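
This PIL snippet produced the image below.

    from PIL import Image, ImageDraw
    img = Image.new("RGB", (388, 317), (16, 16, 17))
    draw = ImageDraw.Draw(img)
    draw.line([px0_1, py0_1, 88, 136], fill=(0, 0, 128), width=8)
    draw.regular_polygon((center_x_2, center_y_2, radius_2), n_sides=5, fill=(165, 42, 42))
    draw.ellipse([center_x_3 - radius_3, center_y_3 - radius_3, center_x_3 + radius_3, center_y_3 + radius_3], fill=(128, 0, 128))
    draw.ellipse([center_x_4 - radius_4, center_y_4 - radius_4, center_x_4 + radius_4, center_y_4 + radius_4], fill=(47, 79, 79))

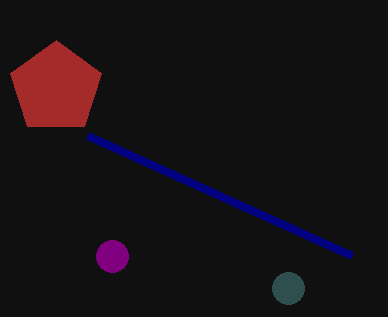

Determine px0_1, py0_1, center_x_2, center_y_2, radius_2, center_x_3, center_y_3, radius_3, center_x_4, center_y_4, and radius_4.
px0_1 = 352, py0_1 = 256, center_x_2 = 56, center_y_2 = 88, radius_2 = 48, center_x_3 = 112, center_y_3 = 256, radius_3 = 16, center_x_4 = 288, center_y_4 = 288, radius_4 = 16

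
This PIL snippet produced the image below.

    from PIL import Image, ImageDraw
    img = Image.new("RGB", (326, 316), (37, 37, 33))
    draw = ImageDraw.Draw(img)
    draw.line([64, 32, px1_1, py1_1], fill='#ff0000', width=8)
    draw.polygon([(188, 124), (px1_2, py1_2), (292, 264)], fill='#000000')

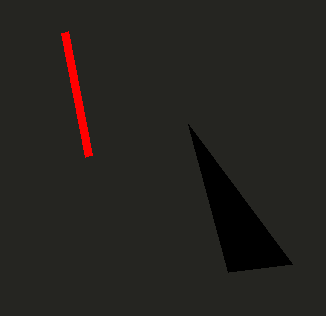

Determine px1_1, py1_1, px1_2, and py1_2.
px1_1 = 88, py1_1 = 156, px1_2 = 228, py1_2 = 272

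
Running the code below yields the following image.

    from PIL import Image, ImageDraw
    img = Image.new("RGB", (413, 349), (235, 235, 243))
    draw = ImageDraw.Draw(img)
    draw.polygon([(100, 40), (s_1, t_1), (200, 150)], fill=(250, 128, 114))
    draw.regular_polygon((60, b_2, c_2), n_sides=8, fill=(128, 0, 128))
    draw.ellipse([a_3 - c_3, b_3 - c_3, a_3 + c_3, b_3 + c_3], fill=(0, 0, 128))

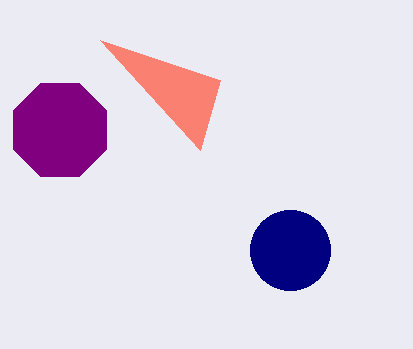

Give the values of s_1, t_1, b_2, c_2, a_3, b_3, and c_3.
s_1 = 220; t_1 = 80; b_2 = 130; c_2 = 50; a_3 = 290; b_3 = 250; c_3 = 40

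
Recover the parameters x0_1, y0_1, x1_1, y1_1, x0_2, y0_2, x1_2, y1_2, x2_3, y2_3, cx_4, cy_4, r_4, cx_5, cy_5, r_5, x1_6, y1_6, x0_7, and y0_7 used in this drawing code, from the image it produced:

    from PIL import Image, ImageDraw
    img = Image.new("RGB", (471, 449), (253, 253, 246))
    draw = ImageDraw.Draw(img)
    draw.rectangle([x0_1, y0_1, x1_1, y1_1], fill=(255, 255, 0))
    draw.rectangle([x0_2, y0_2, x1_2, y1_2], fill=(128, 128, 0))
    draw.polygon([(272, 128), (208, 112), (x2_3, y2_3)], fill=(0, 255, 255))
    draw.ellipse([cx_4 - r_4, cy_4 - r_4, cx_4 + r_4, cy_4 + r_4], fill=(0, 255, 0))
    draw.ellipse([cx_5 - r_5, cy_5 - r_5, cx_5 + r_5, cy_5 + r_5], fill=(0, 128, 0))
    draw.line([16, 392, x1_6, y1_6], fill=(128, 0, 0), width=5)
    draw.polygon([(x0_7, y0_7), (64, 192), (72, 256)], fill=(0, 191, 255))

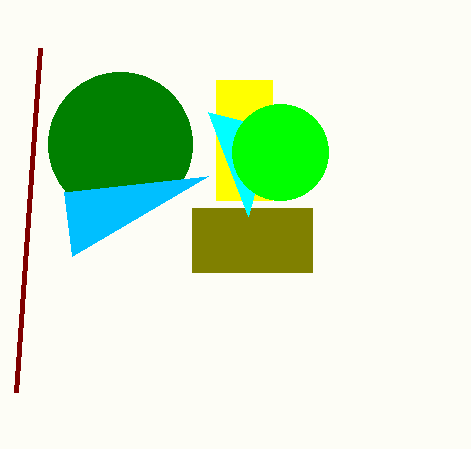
x0_1 = 216; y0_1 = 80; x1_1 = 272; y1_1 = 200; x0_2 = 192; y0_2 = 208; x1_2 = 312; y1_2 = 272; x2_3 = 248; y2_3 = 216; cx_4 = 280; cy_4 = 152; r_4 = 48; cx_5 = 120; cy_5 = 144; r_5 = 72; x1_6 = 40; y1_6 = 48; x0_7 = 208; y0_7 = 176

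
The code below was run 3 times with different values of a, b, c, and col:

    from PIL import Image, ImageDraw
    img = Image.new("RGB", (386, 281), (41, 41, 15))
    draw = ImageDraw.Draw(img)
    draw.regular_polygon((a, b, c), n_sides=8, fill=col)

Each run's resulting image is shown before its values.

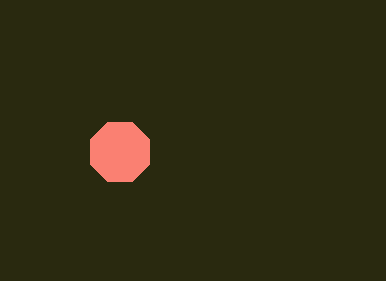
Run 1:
a = 120, b = 152, c = 32, col = 'salmon'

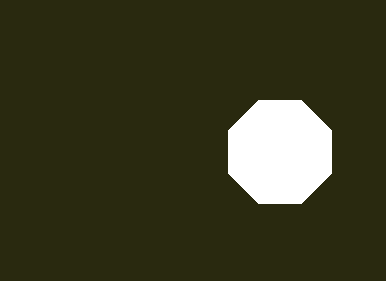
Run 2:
a = 280, b = 152, c = 56, col = 'white'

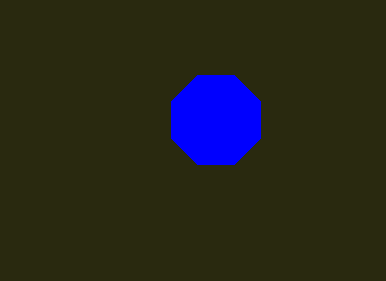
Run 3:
a = 216
b = 120
c = 48
col = 'blue'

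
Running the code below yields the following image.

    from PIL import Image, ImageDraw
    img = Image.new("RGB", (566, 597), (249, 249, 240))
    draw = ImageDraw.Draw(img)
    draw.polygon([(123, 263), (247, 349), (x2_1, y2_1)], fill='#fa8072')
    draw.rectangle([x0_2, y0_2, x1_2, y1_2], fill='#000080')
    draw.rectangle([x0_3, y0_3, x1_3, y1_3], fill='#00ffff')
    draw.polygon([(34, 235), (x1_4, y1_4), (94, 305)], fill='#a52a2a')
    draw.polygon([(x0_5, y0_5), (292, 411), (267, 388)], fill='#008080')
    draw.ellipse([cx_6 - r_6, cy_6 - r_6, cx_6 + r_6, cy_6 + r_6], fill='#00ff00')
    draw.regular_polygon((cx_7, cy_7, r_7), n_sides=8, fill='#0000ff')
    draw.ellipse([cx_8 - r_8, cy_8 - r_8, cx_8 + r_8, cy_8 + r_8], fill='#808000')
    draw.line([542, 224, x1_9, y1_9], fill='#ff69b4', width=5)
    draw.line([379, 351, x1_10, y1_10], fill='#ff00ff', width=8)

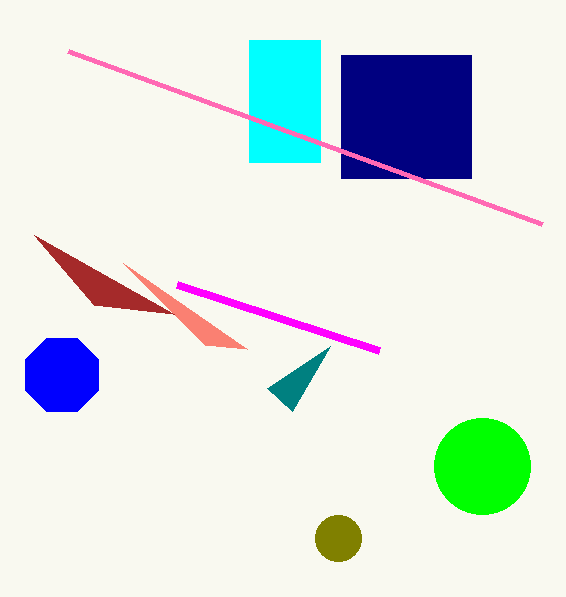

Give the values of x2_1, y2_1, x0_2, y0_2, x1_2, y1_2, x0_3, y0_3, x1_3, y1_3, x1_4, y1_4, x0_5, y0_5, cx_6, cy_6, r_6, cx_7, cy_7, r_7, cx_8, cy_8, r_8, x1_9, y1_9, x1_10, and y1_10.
x2_1 = 205
y2_1 = 345
x0_2 = 341
y0_2 = 55
x1_2 = 471
y1_2 = 178
x0_3 = 249
y0_3 = 40
x1_3 = 320
y1_3 = 162
x1_4 = 174
y1_4 = 314
x0_5 = 330
y0_5 = 346
cx_6 = 482
cy_6 = 466
r_6 = 48
cx_7 = 62
cy_7 = 375
r_7 = 40
cx_8 = 338
cy_8 = 538
r_8 = 23
x1_9 = 68
y1_9 = 51
x1_10 = 177
y1_10 = 285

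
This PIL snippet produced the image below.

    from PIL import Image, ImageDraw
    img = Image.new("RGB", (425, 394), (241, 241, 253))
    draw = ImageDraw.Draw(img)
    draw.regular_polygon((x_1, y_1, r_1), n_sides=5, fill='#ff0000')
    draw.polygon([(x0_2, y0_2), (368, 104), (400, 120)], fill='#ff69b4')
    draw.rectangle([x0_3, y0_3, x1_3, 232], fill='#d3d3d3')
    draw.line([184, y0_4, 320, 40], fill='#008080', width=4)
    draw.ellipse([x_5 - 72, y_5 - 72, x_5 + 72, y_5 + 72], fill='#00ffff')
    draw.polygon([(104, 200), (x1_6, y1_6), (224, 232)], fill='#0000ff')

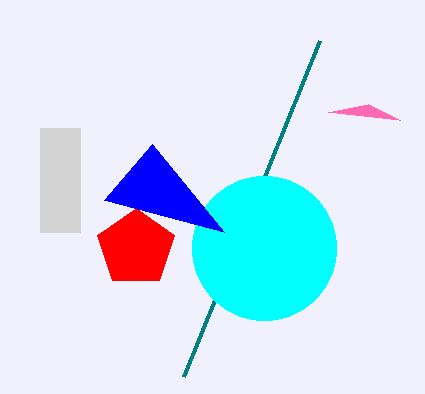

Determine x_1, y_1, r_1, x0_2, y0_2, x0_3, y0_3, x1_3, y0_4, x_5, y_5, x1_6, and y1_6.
x_1 = 136; y_1 = 248; r_1 = 40; x0_2 = 328; y0_2 = 112; x0_3 = 40; y0_3 = 128; x1_3 = 80; y0_4 = 376; x_5 = 264; y_5 = 248; x1_6 = 152; y1_6 = 144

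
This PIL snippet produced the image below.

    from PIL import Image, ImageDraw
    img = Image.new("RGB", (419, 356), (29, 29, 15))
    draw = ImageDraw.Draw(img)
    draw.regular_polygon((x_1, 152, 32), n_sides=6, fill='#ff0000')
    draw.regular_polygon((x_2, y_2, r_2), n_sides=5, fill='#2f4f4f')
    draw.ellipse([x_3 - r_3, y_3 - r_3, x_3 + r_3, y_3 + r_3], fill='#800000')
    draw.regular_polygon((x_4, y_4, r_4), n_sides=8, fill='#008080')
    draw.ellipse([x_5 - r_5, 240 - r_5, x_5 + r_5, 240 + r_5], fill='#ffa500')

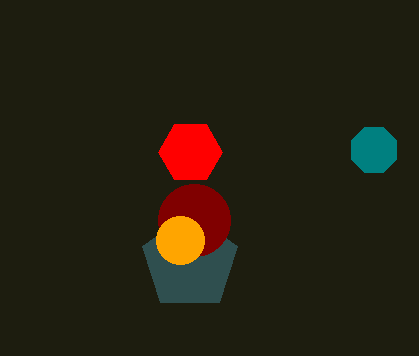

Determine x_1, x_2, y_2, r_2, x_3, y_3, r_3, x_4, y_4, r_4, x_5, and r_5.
x_1 = 190
x_2 = 190
y_2 = 262
r_2 = 50
x_3 = 194
y_3 = 220
r_3 = 36
x_4 = 374
y_4 = 150
r_4 = 24
x_5 = 180
r_5 = 24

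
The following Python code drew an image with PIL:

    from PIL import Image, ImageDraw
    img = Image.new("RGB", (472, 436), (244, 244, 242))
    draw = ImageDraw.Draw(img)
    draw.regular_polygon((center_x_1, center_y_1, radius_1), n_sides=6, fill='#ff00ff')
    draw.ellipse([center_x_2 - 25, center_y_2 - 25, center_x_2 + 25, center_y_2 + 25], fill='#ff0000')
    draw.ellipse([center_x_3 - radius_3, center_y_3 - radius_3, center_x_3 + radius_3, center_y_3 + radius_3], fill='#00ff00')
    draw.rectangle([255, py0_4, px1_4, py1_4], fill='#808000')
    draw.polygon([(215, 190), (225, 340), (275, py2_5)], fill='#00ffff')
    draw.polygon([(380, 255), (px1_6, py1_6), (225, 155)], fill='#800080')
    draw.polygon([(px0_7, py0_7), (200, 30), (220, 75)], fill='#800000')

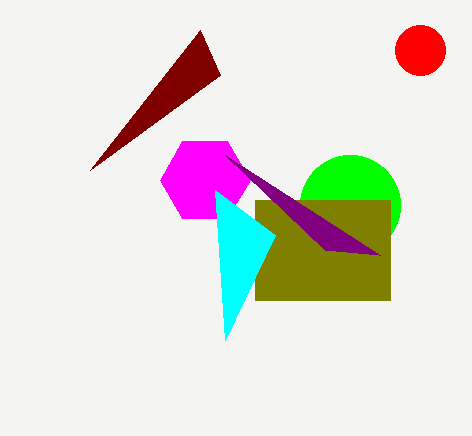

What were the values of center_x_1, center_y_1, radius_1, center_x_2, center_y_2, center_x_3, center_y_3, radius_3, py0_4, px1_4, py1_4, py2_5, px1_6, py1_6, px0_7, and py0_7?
center_x_1 = 205; center_y_1 = 180; radius_1 = 45; center_x_2 = 420; center_y_2 = 50; center_x_3 = 350; center_y_3 = 205; radius_3 = 50; py0_4 = 200; px1_4 = 390; py1_4 = 300; py2_5 = 235; px1_6 = 325; py1_6 = 250; px0_7 = 90; py0_7 = 170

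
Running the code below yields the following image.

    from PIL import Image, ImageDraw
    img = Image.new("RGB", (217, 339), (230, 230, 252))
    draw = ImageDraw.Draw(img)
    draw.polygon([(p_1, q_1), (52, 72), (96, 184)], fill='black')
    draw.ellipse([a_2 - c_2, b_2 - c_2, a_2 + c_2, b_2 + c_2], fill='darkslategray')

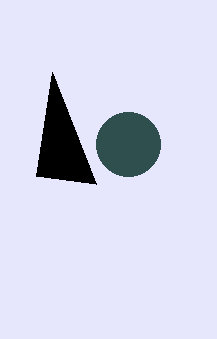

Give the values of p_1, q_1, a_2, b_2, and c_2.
p_1 = 36
q_1 = 176
a_2 = 128
b_2 = 144
c_2 = 32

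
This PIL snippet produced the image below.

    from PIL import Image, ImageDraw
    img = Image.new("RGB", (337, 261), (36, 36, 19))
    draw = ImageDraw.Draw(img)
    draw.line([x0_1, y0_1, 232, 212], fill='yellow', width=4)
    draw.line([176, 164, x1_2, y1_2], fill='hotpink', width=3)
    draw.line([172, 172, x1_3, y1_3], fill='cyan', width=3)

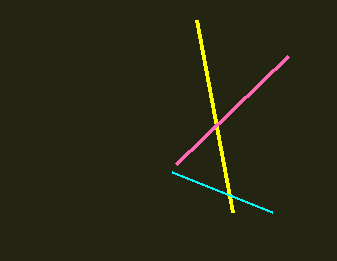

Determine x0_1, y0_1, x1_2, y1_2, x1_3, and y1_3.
x0_1 = 196
y0_1 = 20
x1_2 = 288
y1_2 = 56
x1_3 = 272
y1_3 = 212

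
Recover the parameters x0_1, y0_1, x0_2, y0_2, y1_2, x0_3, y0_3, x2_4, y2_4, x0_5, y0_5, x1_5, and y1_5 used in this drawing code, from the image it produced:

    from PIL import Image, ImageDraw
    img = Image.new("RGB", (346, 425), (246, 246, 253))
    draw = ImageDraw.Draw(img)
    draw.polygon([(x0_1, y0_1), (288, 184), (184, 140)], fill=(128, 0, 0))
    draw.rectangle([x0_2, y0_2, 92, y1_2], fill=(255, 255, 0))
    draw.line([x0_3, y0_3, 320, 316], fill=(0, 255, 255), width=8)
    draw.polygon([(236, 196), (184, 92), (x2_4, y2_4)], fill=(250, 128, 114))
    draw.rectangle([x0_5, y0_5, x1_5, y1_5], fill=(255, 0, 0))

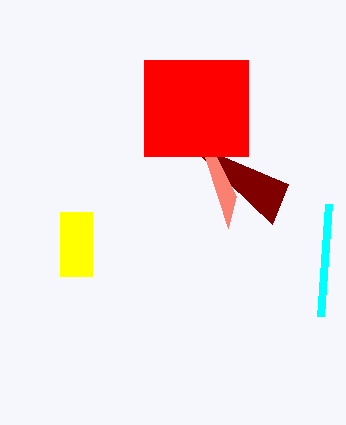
x0_1 = 272, y0_1 = 224, x0_2 = 60, y0_2 = 212, y1_2 = 276, x0_3 = 328, y0_3 = 204, x2_4 = 228, y2_4 = 228, x0_5 = 144, y0_5 = 60, x1_5 = 248, y1_5 = 156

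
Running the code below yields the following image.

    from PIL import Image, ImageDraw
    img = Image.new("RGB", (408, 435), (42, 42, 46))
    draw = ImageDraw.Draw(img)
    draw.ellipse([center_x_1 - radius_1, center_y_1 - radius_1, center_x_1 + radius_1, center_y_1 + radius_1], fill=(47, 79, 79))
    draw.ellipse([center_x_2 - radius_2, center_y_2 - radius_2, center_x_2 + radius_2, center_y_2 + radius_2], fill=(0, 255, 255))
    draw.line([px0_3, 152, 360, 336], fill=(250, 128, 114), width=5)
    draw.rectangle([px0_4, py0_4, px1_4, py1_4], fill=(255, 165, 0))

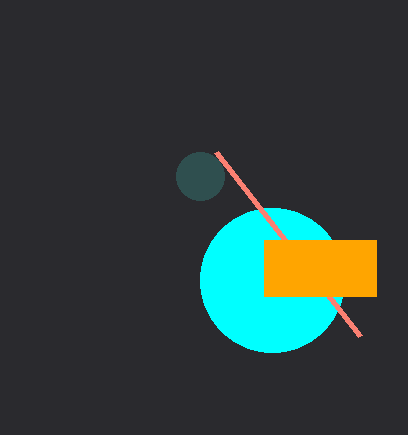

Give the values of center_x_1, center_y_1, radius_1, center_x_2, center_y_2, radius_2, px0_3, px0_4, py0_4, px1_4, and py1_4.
center_x_1 = 200
center_y_1 = 176
radius_1 = 24
center_x_2 = 272
center_y_2 = 280
radius_2 = 72
px0_3 = 216
px0_4 = 264
py0_4 = 240
px1_4 = 376
py1_4 = 296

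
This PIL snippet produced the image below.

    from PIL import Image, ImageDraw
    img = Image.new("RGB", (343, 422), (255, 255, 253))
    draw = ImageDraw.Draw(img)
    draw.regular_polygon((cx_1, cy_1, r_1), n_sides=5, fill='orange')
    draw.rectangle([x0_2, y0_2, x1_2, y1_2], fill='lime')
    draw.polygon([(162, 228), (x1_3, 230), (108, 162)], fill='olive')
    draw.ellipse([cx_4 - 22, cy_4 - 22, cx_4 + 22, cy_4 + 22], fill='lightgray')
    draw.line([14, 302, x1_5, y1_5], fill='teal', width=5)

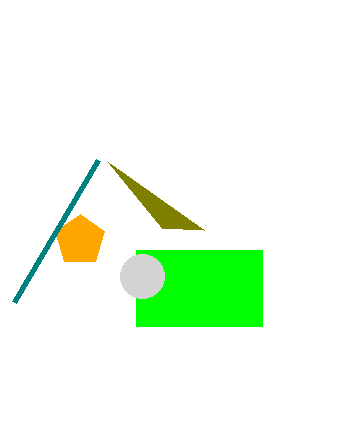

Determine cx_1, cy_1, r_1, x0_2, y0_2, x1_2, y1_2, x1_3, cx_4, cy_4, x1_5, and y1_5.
cx_1 = 80
cy_1 = 240
r_1 = 26
x0_2 = 136
y0_2 = 250
x1_2 = 262
y1_2 = 326
x1_3 = 204
cx_4 = 142
cy_4 = 276
x1_5 = 98
y1_5 = 160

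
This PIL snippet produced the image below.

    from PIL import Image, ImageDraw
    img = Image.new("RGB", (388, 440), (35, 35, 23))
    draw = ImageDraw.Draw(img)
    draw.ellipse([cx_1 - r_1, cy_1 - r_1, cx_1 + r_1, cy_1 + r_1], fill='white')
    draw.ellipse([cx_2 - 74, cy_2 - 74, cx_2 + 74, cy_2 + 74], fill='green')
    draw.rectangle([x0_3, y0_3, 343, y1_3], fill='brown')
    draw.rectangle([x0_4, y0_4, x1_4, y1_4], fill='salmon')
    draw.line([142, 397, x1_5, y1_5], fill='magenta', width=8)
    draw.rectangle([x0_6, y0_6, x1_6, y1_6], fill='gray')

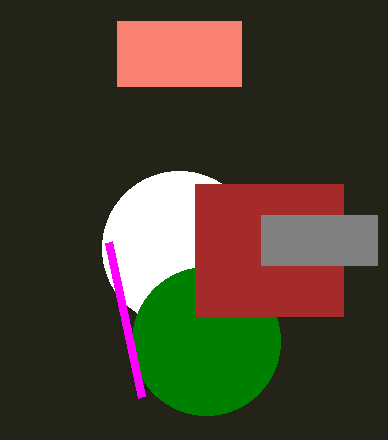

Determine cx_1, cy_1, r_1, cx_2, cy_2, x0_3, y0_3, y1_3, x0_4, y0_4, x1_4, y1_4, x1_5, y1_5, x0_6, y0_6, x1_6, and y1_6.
cx_1 = 179
cy_1 = 248
r_1 = 77
cx_2 = 206
cy_2 = 341
x0_3 = 195
y0_3 = 184
y1_3 = 316
x0_4 = 117
y0_4 = 21
x1_4 = 241
y1_4 = 86
x1_5 = 109
y1_5 = 242
x0_6 = 261
y0_6 = 215
x1_6 = 377
y1_6 = 265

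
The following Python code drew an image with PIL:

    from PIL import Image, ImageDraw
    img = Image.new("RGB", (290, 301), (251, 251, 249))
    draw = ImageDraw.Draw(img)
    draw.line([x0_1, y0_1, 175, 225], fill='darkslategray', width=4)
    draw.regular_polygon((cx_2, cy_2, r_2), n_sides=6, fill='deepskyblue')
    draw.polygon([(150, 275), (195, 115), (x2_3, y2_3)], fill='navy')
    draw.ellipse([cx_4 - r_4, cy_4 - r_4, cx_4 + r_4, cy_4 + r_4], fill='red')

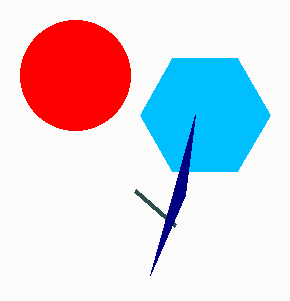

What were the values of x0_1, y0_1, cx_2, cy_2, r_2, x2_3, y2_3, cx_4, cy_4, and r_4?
x0_1 = 135, y0_1 = 190, cx_2 = 205, cy_2 = 115, r_2 = 65, x2_3 = 185, y2_3 = 195, cx_4 = 75, cy_4 = 75, r_4 = 55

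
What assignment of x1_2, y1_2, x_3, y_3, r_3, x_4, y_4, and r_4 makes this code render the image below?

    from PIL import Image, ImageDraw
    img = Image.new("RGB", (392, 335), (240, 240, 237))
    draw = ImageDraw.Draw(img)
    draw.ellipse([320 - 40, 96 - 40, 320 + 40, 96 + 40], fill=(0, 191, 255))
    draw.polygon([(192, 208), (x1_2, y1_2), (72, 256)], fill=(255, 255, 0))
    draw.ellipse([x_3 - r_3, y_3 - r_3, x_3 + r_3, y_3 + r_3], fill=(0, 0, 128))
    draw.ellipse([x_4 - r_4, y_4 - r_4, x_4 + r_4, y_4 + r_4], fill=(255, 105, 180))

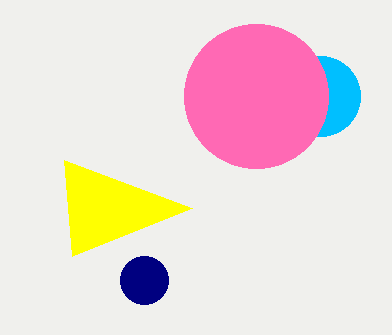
x1_2 = 64; y1_2 = 160; x_3 = 144; y_3 = 280; r_3 = 24; x_4 = 256; y_4 = 96; r_4 = 72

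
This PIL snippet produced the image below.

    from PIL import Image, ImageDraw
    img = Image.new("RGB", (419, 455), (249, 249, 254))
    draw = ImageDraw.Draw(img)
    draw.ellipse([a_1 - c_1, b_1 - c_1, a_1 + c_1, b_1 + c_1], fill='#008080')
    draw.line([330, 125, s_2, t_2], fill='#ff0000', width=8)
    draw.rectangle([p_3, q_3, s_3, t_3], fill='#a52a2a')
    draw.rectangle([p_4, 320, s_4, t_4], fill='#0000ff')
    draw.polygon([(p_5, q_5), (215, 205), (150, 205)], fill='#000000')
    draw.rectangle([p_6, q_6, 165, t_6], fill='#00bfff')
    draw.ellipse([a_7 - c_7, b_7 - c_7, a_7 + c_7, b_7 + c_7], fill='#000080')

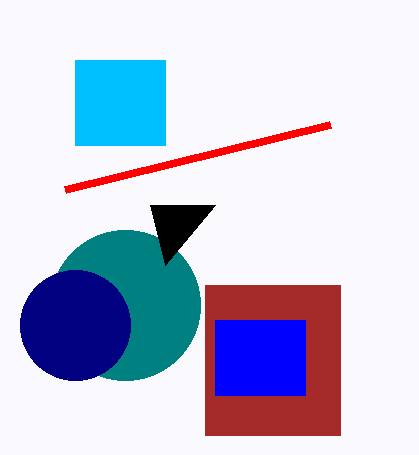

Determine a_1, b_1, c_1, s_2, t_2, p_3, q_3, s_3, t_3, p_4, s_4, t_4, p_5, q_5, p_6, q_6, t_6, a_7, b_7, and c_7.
a_1 = 125
b_1 = 305
c_1 = 75
s_2 = 65
t_2 = 190
p_3 = 205
q_3 = 285
s_3 = 340
t_3 = 435
p_4 = 215
s_4 = 305
t_4 = 395
p_5 = 165
q_5 = 265
p_6 = 75
q_6 = 60
t_6 = 145
a_7 = 75
b_7 = 325
c_7 = 55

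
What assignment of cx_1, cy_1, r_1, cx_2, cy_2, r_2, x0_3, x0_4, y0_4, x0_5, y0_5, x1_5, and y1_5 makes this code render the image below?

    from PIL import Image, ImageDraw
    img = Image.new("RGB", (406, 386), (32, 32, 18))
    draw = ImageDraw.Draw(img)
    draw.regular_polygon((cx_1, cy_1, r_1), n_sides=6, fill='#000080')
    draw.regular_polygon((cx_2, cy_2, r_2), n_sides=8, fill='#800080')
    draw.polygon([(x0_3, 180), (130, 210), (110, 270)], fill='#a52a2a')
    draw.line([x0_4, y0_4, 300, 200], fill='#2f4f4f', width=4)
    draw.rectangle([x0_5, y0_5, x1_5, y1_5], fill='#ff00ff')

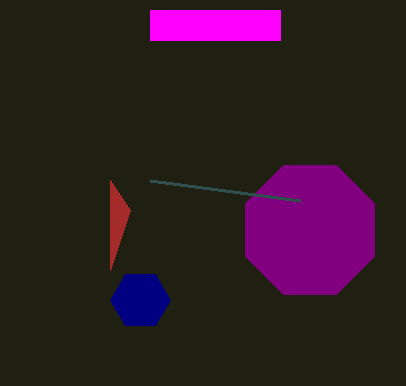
cx_1 = 140; cy_1 = 300; r_1 = 30; cx_2 = 310; cy_2 = 230; r_2 = 70; x0_3 = 110; x0_4 = 150; y0_4 = 180; x0_5 = 150; y0_5 = 10; x1_5 = 280; y1_5 = 40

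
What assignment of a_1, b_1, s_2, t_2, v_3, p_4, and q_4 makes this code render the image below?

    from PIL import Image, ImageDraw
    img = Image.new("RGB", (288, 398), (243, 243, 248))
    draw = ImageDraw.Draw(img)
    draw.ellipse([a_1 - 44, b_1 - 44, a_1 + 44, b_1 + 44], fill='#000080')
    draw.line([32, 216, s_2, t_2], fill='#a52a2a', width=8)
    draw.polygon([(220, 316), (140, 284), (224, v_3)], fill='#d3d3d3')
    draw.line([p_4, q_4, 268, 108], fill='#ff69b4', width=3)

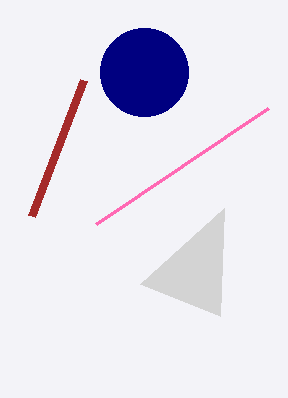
a_1 = 144
b_1 = 72
s_2 = 84
t_2 = 80
v_3 = 208
p_4 = 96
q_4 = 224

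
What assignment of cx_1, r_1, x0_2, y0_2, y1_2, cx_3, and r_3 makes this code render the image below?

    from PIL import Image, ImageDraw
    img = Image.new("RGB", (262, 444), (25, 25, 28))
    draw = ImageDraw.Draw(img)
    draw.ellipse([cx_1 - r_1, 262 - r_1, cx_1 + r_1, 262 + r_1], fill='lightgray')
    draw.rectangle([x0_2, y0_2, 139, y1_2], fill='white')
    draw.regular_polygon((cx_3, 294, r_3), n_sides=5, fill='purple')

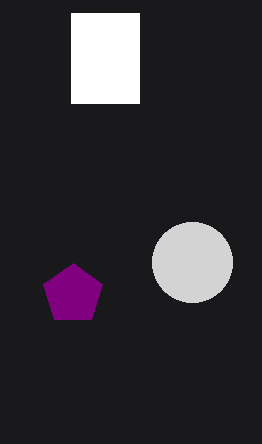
cx_1 = 192, r_1 = 40, x0_2 = 71, y0_2 = 13, y1_2 = 103, cx_3 = 73, r_3 = 31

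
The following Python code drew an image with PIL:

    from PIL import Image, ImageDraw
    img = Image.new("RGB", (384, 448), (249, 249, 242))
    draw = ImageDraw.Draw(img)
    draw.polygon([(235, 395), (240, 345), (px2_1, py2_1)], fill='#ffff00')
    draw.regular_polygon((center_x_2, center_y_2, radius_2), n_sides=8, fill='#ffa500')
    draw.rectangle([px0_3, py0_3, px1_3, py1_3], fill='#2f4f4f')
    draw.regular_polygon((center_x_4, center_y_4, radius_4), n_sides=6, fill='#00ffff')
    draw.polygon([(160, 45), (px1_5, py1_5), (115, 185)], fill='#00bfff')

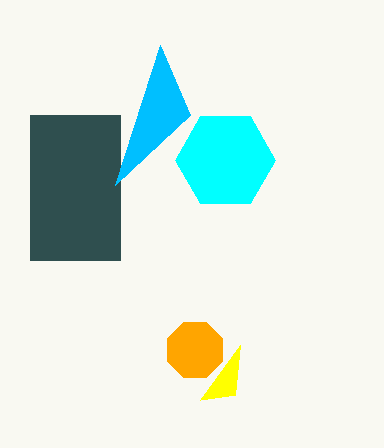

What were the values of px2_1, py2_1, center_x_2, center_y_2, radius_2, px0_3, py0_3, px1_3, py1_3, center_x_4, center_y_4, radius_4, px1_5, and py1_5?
px2_1 = 200; py2_1 = 400; center_x_2 = 195; center_y_2 = 350; radius_2 = 30; px0_3 = 30; py0_3 = 115; px1_3 = 120; py1_3 = 260; center_x_4 = 225; center_y_4 = 160; radius_4 = 50; px1_5 = 190; py1_5 = 115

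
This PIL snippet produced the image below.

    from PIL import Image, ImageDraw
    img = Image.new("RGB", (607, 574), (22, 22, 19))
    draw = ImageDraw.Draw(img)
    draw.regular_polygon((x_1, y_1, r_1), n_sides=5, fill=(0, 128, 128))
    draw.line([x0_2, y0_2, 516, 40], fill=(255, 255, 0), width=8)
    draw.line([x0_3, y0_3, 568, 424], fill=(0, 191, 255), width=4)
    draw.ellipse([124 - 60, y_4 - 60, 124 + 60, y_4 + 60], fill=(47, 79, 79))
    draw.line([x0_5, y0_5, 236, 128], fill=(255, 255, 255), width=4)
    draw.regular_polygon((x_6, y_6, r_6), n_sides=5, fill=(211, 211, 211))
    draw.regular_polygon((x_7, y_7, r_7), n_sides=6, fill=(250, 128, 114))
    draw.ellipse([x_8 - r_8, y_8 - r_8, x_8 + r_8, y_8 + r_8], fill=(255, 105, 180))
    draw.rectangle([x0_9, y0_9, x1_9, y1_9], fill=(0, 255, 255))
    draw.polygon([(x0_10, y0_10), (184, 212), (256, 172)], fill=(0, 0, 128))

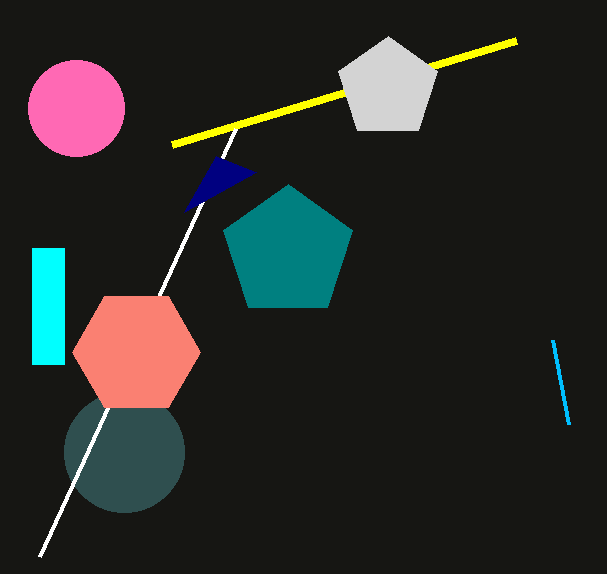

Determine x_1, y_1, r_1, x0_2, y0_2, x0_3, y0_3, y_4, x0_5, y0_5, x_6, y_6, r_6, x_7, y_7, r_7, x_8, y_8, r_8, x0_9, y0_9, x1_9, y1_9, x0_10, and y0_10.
x_1 = 288, y_1 = 252, r_1 = 68, x0_2 = 172, y0_2 = 144, x0_3 = 552, y0_3 = 340, y_4 = 452, x0_5 = 40, y0_5 = 556, x_6 = 388, y_6 = 88, r_6 = 52, x_7 = 136, y_7 = 352, r_7 = 64, x_8 = 76, y_8 = 108, r_8 = 48, x0_9 = 32, y0_9 = 248, x1_9 = 64, y1_9 = 364, x0_10 = 216, y0_10 = 156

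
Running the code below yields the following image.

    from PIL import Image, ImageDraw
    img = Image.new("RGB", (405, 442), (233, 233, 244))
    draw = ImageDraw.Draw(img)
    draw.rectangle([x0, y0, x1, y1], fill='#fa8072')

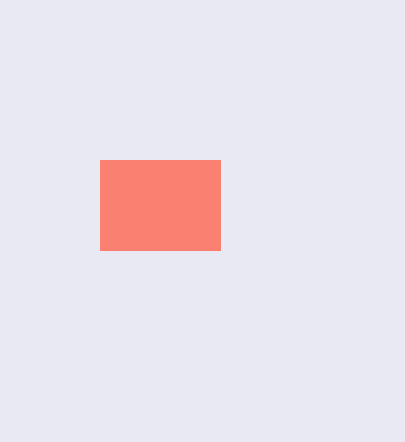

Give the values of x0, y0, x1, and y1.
x0 = 100
y0 = 160
x1 = 220
y1 = 250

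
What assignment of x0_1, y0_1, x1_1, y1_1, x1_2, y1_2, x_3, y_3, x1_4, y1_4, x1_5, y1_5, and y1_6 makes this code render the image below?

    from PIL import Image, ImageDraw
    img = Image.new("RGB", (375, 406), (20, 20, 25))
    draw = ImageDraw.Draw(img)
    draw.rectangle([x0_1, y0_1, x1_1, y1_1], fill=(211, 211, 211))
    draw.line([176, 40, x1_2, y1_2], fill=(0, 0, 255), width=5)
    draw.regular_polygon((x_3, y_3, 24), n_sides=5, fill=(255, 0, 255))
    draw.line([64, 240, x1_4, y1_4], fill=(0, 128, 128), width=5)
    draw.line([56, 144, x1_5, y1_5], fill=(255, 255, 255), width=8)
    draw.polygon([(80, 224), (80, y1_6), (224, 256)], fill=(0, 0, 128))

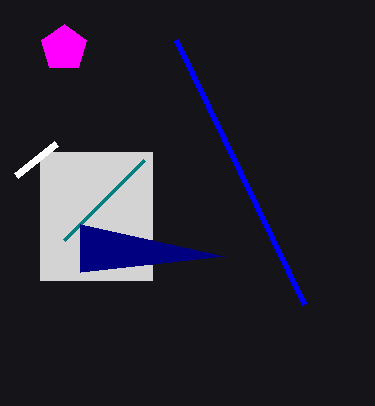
x0_1 = 40
y0_1 = 152
x1_1 = 152
y1_1 = 280
x1_2 = 304
y1_2 = 304
x_3 = 64
y_3 = 48
x1_4 = 144
y1_4 = 160
x1_5 = 16
y1_5 = 176
y1_6 = 272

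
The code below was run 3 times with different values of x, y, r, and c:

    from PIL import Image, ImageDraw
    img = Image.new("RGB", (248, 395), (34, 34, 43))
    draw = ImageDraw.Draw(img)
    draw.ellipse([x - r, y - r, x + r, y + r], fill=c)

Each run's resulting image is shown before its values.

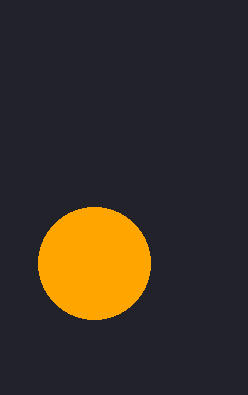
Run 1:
x = 94, y = 263, r = 56, c = 'orange'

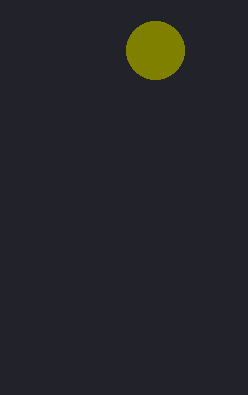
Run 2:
x = 155, y = 50, r = 29, c = 'olive'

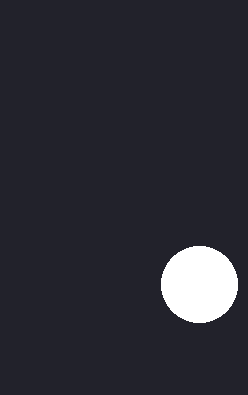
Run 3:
x = 199; y = 284; r = 38; c = 'white'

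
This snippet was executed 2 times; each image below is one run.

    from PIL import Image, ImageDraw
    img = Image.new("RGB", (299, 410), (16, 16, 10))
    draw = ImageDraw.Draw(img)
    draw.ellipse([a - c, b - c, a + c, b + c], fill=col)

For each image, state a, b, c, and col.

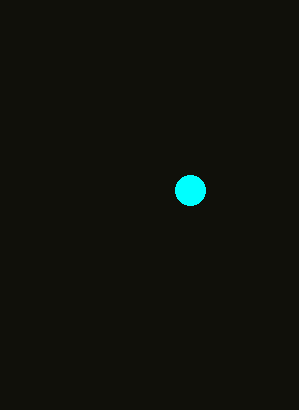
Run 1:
a = 190; b = 190; c = 15; col = 'cyan'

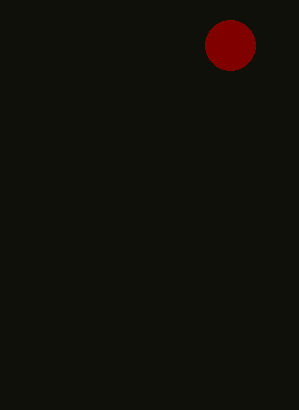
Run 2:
a = 230, b = 45, c = 25, col = 'maroon'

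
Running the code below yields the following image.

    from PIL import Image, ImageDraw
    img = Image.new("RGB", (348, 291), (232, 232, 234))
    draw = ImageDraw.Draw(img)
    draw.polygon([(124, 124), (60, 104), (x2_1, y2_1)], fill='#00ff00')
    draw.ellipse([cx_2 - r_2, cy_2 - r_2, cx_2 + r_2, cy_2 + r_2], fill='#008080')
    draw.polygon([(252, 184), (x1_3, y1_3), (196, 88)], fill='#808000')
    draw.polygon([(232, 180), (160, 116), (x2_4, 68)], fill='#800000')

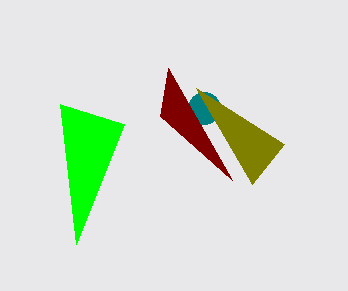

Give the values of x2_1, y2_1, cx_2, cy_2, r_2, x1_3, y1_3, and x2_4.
x2_1 = 76; y2_1 = 244; cx_2 = 204; cy_2 = 108; r_2 = 16; x1_3 = 284; y1_3 = 144; x2_4 = 168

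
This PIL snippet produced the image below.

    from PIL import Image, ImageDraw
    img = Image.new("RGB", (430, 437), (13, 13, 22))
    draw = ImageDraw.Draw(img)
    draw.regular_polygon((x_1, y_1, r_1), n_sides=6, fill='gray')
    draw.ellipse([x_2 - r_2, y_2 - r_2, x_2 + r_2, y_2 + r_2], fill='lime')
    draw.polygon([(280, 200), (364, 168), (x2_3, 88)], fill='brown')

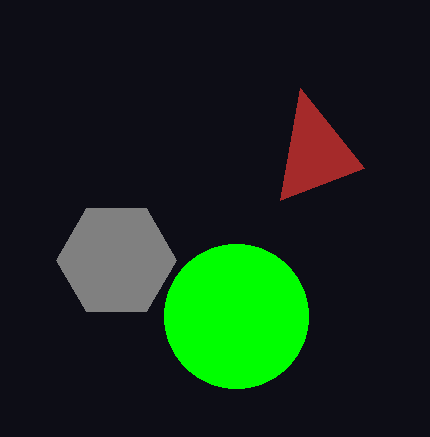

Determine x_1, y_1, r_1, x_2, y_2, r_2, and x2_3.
x_1 = 116, y_1 = 260, r_1 = 60, x_2 = 236, y_2 = 316, r_2 = 72, x2_3 = 300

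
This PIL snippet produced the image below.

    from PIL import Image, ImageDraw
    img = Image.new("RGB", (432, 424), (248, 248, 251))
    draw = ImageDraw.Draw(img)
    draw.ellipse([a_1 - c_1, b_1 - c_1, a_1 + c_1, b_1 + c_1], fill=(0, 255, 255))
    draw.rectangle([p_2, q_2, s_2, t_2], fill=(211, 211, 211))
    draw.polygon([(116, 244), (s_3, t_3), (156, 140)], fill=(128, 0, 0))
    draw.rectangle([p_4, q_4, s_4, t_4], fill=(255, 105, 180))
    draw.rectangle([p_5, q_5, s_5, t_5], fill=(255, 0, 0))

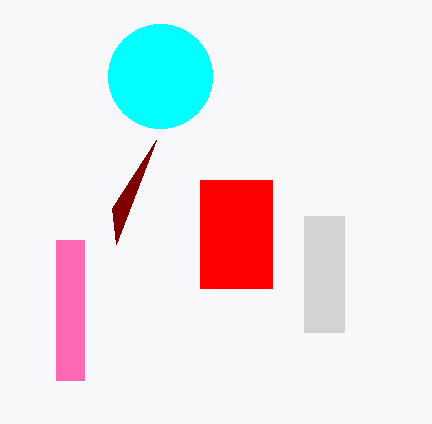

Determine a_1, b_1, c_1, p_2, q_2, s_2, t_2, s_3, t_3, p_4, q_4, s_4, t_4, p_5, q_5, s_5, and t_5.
a_1 = 160, b_1 = 76, c_1 = 52, p_2 = 304, q_2 = 216, s_2 = 344, t_2 = 332, s_3 = 112, t_3 = 208, p_4 = 56, q_4 = 240, s_4 = 84, t_4 = 380, p_5 = 200, q_5 = 180, s_5 = 272, t_5 = 288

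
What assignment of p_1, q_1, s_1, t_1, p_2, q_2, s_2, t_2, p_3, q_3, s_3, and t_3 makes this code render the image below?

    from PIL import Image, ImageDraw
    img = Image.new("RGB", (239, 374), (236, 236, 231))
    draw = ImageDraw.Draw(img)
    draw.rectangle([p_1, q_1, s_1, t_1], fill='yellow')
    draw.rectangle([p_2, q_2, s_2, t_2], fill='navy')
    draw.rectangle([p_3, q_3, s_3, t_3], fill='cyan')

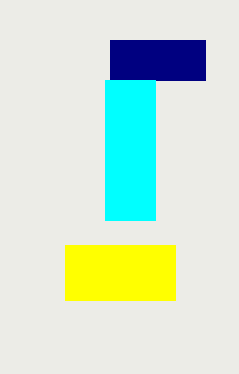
p_1 = 65
q_1 = 245
s_1 = 175
t_1 = 300
p_2 = 110
q_2 = 40
s_2 = 205
t_2 = 80
p_3 = 105
q_3 = 80
s_3 = 155
t_3 = 220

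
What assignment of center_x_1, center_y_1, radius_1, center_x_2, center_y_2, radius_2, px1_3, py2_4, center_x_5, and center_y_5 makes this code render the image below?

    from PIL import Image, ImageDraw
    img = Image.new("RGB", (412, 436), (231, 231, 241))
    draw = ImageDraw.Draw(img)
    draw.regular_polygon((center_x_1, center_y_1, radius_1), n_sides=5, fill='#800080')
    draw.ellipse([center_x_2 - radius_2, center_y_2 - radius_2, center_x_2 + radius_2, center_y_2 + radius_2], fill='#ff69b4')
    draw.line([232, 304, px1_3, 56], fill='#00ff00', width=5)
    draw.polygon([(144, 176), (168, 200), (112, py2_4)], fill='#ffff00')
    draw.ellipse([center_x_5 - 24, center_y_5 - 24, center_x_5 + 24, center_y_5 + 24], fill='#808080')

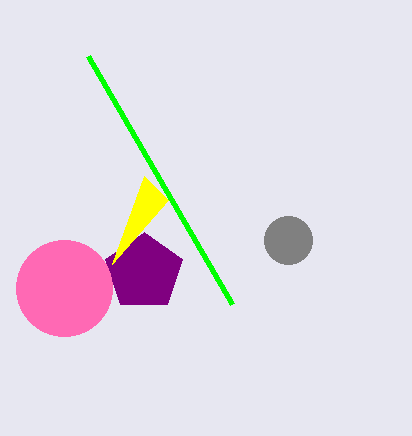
center_x_1 = 144
center_y_1 = 272
radius_1 = 40
center_x_2 = 64
center_y_2 = 288
radius_2 = 48
px1_3 = 88
py2_4 = 264
center_x_5 = 288
center_y_5 = 240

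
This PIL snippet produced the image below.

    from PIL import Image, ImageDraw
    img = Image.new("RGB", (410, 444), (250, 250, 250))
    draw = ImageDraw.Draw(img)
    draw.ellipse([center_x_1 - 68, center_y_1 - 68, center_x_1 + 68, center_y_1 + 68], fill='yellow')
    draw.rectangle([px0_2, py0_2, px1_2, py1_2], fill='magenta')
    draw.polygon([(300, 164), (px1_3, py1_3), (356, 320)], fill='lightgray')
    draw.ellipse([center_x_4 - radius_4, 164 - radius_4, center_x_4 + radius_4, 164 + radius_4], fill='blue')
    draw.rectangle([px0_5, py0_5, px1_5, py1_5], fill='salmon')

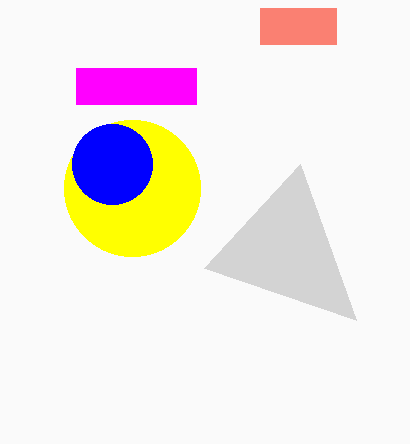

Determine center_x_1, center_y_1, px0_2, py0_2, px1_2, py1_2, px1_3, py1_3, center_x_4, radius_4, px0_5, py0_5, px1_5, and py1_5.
center_x_1 = 132; center_y_1 = 188; px0_2 = 76; py0_2 = 68; px1_2 = 196; py1_2 = 104; px1_3 = 204; py1_3 = 268; center_x_4 = 112; radius_4 = 40; px0_5 = 260; py0_5 = 8; px1_5 = 336; py1_5 = 44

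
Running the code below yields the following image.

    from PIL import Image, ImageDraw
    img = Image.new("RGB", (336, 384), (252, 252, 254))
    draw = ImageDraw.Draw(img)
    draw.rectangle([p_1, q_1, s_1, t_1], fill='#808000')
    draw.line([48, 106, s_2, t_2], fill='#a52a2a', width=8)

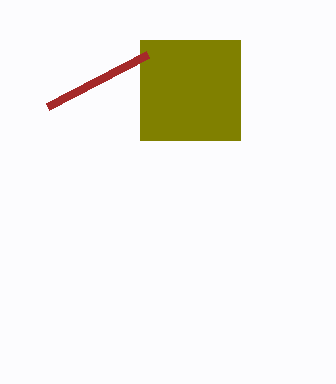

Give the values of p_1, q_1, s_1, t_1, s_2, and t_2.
p_1 = 140
q_1 = 40
s_1 = 240
t_1 = 140
s_2 = 148
t_2 = 54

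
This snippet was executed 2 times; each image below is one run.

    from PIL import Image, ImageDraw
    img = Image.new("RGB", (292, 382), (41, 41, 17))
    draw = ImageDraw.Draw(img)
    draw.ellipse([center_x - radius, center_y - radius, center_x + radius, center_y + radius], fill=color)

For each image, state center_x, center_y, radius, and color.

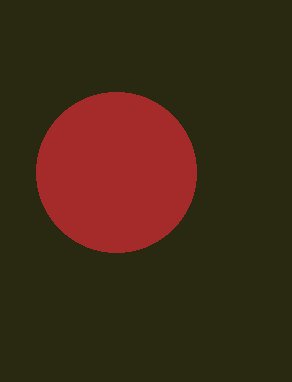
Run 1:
center_x = 116, center_y = 172, radius = 80, color = 'brown'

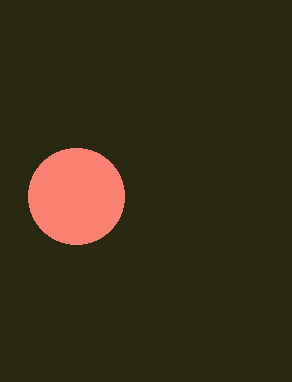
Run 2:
center_x = 76; center_y = 196; radius = 48; color = 'salmon'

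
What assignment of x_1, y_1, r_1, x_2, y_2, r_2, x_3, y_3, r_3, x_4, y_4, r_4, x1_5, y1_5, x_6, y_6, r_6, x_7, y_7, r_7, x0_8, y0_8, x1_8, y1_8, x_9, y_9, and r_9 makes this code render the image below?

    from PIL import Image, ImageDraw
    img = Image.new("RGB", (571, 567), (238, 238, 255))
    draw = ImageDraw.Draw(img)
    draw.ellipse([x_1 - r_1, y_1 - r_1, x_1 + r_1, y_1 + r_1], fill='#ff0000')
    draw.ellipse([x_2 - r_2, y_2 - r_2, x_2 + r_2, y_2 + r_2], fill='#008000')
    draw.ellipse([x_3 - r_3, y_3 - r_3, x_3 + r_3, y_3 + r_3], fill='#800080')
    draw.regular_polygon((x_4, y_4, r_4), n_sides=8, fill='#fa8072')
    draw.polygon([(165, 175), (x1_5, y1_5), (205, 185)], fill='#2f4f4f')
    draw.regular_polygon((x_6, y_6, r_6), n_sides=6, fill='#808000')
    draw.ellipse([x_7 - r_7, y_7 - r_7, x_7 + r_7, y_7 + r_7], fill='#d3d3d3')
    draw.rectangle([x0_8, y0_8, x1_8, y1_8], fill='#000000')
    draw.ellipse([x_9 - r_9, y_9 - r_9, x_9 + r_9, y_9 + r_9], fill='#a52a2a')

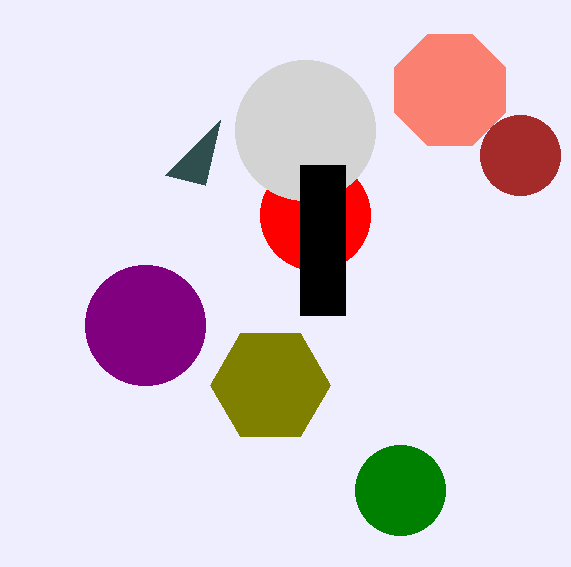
x_1 = 315, y_1 = 215, r_1 = 55, x_2 = 400, y_2 = 490, r_2 = 45, x_3 = 145, y_3 = 325, r_3 = 60, x_4 = 450, y_4 = 90, r_4 = 60, x1_5 = 220, y1_5 = 120, x_6 = 270, y_6 = 385, r_6 = 60, x_7 = 305, y_7 = 130, r_7 = 70, x0_8 = 300, y0_8 = 165, x1_8 = 345, y1_8 = 315, x_9 = 520, y_9 = 155, r_9 = 40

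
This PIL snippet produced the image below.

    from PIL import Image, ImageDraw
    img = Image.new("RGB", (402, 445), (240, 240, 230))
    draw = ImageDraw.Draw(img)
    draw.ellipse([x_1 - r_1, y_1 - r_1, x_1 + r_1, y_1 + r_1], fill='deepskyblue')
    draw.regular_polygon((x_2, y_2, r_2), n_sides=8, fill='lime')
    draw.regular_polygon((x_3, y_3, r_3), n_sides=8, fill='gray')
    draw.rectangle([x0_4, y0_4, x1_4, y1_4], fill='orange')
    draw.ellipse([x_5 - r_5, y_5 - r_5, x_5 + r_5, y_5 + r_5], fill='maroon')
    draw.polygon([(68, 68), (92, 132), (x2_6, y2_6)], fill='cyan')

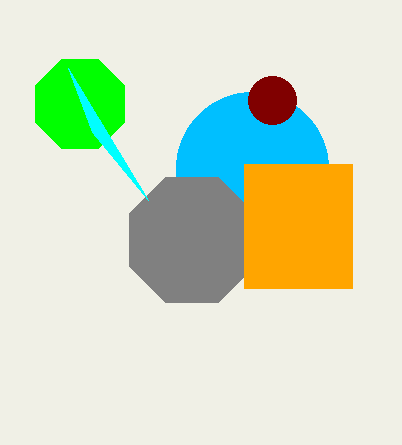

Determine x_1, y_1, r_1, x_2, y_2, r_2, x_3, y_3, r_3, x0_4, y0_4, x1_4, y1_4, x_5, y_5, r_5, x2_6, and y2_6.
x_1 = 252, y_1 = 168, r_1 = 76, x_2 = 80, y_2 = 104, r_2 = 48, x_3 = 192, y_3 = 240, r_3 = 68, x0_4 = 244, y0_4 = 164, x1_4 = 352, y1_4 = 288, x_5 = 272, y_5 = 100, r_5 = 24, x2_6 = 148, y2_6 = 200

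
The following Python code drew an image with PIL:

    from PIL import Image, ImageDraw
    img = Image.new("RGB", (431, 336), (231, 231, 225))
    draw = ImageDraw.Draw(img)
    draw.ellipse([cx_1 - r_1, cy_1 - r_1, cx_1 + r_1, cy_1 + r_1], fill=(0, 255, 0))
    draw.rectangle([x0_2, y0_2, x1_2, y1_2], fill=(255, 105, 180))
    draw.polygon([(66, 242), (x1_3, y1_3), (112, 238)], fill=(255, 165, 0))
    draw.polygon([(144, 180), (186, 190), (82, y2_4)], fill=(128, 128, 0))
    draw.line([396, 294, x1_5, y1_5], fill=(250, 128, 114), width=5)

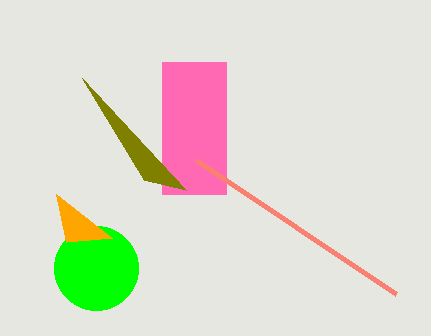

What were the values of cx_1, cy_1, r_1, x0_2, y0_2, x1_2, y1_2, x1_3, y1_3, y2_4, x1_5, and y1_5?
cx_1 = 96; cy_1 = 268; r_1 = 42; x0_2 = 162; y0_2 = 62; x1_2 = 226; y1_2 = 194; x1_3 = 56; y1_3 = 194; y2_4 = 78; x1_5 = 196; y1_5 = 160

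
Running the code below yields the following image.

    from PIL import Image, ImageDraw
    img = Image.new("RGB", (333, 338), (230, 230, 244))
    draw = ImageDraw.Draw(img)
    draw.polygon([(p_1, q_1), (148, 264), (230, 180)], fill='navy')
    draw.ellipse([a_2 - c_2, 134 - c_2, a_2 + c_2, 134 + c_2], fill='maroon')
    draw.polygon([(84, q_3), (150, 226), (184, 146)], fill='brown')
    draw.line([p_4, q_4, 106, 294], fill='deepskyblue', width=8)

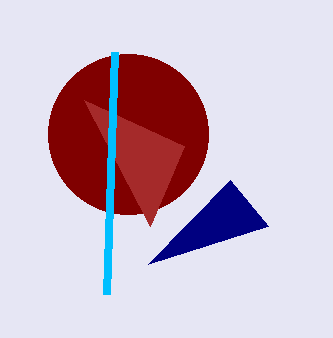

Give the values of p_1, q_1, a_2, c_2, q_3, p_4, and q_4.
p_1 = 268, q_1 = 226, a_2 = 128, c_2 = 80, q_3 = 100, p_4 = 114, q_4 = 52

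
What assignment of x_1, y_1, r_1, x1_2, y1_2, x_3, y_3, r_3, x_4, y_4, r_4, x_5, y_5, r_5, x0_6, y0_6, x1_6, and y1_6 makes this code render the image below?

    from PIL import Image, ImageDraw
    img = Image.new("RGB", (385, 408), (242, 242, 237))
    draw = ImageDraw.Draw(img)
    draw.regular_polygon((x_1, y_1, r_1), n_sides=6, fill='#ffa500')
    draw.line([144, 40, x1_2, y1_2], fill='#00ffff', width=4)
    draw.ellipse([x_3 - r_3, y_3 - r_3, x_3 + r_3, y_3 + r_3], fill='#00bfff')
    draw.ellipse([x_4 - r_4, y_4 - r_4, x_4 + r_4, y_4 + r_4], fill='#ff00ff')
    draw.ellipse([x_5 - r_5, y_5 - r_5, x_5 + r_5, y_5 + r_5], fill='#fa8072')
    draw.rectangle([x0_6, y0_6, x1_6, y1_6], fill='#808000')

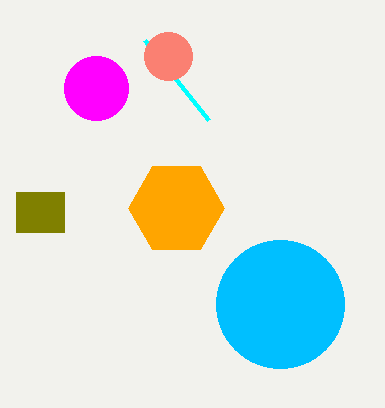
x_1 = 176; y_1 = 208; r_1 = 48; x1_2 = 208; y1_2 = 120; x_3 = 280; y_3 = 304; r_3 = 64; x_4 = 96; y_4 = 88; r_4 = 32; x_5 = 168; y_5 = 56; r_5 = 24; x0_6 = 16; y0_6 = 192; x1_6 = 64; y1_6 = 232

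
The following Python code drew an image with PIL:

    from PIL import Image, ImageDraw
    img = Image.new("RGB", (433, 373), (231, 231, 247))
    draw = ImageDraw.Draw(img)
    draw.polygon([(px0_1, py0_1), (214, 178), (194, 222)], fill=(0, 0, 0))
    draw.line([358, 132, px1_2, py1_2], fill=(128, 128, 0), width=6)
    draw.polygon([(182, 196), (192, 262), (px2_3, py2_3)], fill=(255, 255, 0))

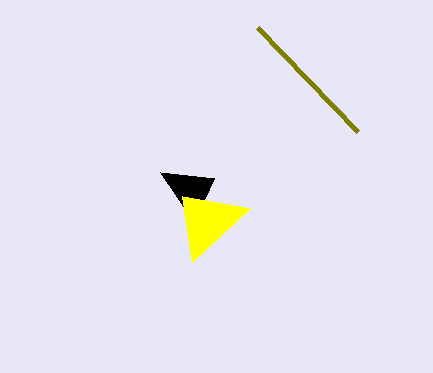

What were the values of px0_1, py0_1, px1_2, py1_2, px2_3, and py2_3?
px0_1 = 160; py0_1 = 172; px1_2 = 258; py1_2 = 28; px2_3 = 250; py2_3 = 208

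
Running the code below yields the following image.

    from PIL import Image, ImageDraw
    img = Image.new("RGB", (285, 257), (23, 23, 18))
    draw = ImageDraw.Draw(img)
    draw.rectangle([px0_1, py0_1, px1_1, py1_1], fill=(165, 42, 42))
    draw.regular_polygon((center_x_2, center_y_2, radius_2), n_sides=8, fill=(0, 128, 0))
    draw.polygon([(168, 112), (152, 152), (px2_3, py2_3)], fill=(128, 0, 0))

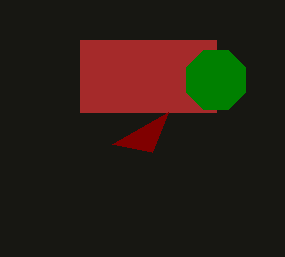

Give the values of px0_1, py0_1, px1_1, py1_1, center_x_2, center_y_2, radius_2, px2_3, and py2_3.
px0_1 = 80
py0_1 = 40
px1_1 = 216
py1_1 = 112
center_x_2 = 216
center_y_2 = 80
radius_2 = 32
px2_3 = 112
py2_3 = 144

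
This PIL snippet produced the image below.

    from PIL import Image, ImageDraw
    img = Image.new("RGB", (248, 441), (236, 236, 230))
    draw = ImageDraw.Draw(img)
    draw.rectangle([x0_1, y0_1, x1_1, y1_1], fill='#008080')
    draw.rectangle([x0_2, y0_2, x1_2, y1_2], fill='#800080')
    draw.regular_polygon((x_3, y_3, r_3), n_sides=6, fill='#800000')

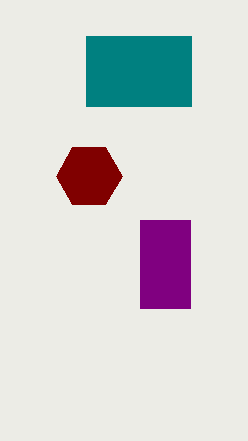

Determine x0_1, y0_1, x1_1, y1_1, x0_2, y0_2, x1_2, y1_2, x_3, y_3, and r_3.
x0_1 = 86
y0_1 = 36
x1_1 = 191
y1_1 = 106
x0_2 = 140
y0_2 = 220
x1_2 = 190
y1_2 = 308
x_3 = 89
y_3 = 176
r_3 = 33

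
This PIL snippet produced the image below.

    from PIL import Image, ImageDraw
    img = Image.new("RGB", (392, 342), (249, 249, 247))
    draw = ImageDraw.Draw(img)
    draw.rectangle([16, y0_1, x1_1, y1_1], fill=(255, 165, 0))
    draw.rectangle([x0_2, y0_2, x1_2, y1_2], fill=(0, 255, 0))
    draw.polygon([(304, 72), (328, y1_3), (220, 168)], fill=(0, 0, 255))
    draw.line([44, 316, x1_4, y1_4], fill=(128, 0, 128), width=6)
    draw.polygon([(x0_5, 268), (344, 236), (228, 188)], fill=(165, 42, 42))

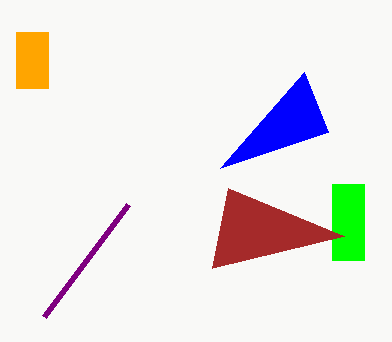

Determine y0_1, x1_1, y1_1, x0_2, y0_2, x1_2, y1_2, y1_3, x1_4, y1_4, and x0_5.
y0_1 = 32; x1_1 = 48; y1_1 = 88; x0_2 = 332; y0_2 = 184; x1_2 = 364; y1_2 = 260; y1_3 = 132; x1_4 = 128; y1_4 = 204; x0_5 = 212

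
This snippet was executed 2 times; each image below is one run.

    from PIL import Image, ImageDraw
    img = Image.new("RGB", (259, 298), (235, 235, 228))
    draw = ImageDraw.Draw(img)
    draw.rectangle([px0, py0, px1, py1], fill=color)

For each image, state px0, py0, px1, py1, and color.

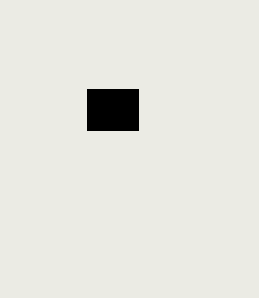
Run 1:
px0 = 87
py0 = 89
px1 = 138
py1 = 130
color = 'black'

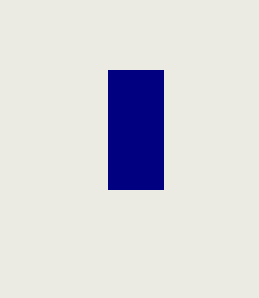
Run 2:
px0 = 108, py0 = 70, px1 = 163, py1 = 189, color = 'navy'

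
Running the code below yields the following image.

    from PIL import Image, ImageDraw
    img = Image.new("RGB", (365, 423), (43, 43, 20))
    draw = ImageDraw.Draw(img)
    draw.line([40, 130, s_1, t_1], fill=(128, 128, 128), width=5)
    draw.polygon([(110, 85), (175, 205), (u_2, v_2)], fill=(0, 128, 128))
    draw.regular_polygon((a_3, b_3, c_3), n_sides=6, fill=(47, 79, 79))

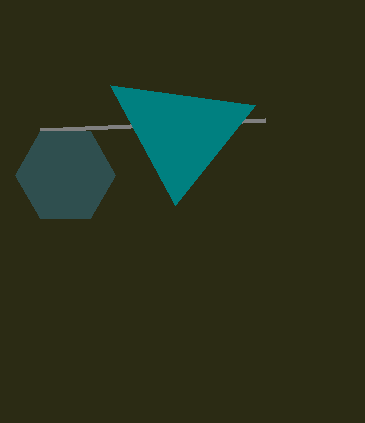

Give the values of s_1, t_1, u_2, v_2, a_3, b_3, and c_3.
s_1 = 265
t_1 = 120
u_2 = 255
v_2 = 105
a_3 = 65
b_3 = 175
c_3 = 50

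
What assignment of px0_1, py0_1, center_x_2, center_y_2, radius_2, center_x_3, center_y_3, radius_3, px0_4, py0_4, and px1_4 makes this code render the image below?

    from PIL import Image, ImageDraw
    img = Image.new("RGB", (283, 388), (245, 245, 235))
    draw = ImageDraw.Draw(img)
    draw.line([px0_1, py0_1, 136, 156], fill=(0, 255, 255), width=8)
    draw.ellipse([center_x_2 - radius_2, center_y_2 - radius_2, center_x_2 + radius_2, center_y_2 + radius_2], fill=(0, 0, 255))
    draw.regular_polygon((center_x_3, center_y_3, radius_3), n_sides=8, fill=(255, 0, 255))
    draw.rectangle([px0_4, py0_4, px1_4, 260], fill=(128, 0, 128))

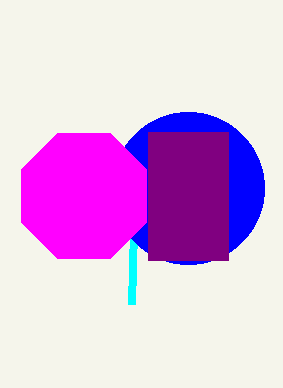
px0_1 = 132
py0_1 = 304
center_x_2 = 188
center_y_2 = 188
radius_2 = 76
center_x_3 = 84
center_y_3 = 196
radius_3 = 68
px0_4 = 148
py0_4 = 132
px1_4 = 228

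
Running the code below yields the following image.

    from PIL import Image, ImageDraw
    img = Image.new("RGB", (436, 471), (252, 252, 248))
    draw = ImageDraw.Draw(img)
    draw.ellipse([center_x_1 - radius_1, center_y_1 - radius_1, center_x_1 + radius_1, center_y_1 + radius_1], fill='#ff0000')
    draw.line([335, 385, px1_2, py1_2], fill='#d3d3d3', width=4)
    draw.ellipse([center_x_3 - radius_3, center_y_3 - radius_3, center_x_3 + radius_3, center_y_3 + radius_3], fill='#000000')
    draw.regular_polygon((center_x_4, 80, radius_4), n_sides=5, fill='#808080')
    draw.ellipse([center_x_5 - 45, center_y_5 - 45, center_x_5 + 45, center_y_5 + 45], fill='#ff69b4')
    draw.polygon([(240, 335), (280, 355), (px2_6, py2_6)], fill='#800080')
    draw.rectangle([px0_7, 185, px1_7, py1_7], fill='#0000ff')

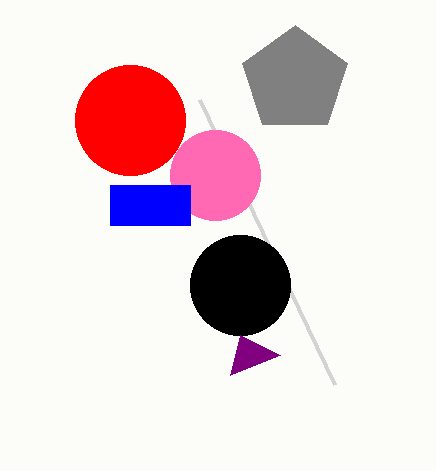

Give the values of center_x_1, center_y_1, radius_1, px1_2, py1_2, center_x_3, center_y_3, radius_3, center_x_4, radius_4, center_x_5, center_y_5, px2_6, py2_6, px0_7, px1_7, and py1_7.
center_x_1 = 130, center_y_1 = 120, radius_1 = 55, px1_2 = 200, py1_2 = 100, center_x_3 = 240, center_y_3 = 285, radius_3 = 50, center_x_4 = 295, radius_4 = 55, center_x_5 = 215, center_y_5 = 175, px2_6 = 230, py2_6 = 375, px0_7 = 110, px1_7 = 190, py1_7 = 225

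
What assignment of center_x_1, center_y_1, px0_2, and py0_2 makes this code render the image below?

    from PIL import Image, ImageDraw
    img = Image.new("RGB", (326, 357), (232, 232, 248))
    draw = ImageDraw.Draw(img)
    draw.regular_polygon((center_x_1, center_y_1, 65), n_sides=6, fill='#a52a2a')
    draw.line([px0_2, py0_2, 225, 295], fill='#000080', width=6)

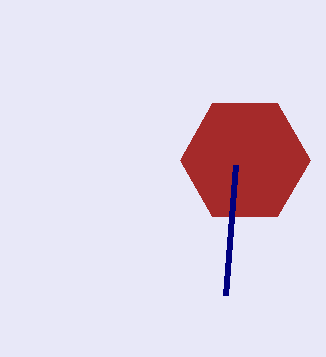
center_x_1 = 245; center_y_1 = 160; px0_2 = 235; py0_2 = 165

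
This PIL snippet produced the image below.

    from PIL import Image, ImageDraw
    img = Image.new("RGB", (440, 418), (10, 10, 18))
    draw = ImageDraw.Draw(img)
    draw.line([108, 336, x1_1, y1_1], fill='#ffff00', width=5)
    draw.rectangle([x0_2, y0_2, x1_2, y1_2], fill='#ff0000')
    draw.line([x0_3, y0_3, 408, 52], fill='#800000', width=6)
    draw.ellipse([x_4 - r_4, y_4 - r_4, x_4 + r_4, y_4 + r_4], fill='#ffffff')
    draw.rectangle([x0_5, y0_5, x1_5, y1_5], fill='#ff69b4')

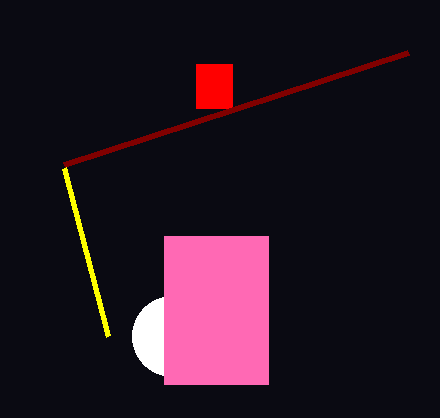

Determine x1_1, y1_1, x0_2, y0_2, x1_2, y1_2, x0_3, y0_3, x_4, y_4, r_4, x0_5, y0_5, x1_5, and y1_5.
x1_1 = 64; y1_1 = 168; x0_2 = 196; y0_2 = 64; x1_2 = 232; y1_2 = 108; x0_3 = 64; y0_3 = 164; x_4 = 172; y_4 = 336; r_4 = 40; x0_5 = 164; y0_5 = 236; x1_5 = 268; y1_5 = 384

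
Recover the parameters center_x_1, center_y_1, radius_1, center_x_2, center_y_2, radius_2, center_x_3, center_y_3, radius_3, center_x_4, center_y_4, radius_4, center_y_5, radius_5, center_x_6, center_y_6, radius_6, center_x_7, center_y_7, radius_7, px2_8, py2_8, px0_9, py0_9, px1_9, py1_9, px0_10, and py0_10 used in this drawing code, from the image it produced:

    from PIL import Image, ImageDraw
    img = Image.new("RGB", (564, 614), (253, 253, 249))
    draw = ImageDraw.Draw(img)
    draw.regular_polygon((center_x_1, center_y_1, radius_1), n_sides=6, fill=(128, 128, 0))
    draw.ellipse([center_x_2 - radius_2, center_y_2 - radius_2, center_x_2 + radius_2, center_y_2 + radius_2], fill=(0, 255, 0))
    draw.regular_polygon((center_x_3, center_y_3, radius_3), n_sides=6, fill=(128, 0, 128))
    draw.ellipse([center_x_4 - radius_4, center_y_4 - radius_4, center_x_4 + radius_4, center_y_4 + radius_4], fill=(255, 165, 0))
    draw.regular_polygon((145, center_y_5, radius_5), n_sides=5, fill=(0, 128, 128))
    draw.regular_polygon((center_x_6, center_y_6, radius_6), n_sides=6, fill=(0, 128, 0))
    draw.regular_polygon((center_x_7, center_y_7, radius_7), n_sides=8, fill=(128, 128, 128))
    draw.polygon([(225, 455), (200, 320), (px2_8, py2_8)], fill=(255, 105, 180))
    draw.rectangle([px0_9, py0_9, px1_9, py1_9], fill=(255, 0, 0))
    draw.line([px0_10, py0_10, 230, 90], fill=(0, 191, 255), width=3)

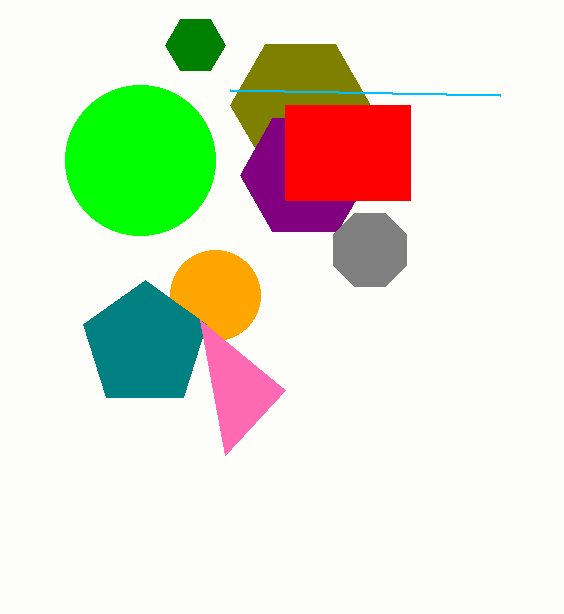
center_x_1 = 300, center_y_1 = 105, radius_1 = 70, center_x_2 = 140, center_y_2 = 160, radius_2 = 75, center_x_3 = 305, center_y_3 = 175, radius_3 = 65, center_x_4 = 215, center_y_4 = 295, radius_4 = 45, center_y_5 = 345, radius_5 = 65, center_x_6 = 195, center_y_6 = 45, radius_6 = 30, center_x_7 = 370, center_y_7 = 250, radius_7 = 40, px2_8 = 285, py2_8 = 390, px0_9 = 285, py0_9 = 105, px1_9 = 410, py1_9 = 200, px0_10 = 500, py0_10 = 95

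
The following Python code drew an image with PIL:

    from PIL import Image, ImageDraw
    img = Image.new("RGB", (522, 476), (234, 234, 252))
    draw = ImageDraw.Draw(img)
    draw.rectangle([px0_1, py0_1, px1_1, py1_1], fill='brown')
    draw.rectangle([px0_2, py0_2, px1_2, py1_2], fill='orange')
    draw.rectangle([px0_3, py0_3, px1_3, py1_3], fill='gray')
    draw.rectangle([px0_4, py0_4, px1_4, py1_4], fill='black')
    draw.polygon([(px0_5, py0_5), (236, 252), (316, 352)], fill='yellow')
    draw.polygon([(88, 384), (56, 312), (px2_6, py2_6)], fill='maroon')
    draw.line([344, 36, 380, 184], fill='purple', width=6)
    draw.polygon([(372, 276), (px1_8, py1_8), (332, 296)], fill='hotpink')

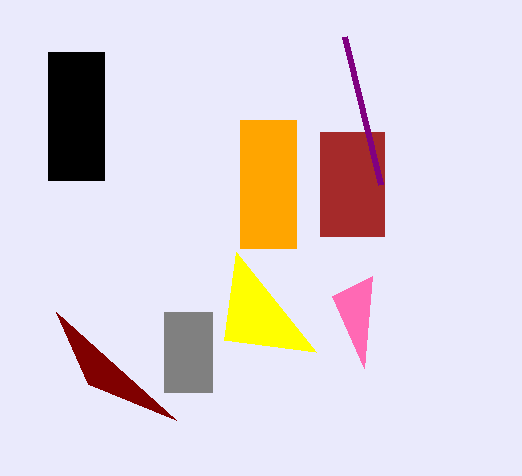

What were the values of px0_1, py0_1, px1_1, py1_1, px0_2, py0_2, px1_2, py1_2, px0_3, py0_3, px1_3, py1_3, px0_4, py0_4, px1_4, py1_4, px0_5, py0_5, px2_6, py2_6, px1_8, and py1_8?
px0_1 = 320, py0_1 = 132, px1_1 = 384, py1_1 = 236, px0_2 = 240, py0_2 = 120, px1_2 = 296, py1_2 = 248, px0_3 = 164, py0_3 = 312, px1_3 = 212, py1_3 = 392, px0_4 = 48, py0_4 = 52, px1_4 = 104, py1_4 = 180, px0_5 = 224, py0_5 = 340, px2_6 = 176, py2_6 = 420, px1_8 = 364, py1_8 = 368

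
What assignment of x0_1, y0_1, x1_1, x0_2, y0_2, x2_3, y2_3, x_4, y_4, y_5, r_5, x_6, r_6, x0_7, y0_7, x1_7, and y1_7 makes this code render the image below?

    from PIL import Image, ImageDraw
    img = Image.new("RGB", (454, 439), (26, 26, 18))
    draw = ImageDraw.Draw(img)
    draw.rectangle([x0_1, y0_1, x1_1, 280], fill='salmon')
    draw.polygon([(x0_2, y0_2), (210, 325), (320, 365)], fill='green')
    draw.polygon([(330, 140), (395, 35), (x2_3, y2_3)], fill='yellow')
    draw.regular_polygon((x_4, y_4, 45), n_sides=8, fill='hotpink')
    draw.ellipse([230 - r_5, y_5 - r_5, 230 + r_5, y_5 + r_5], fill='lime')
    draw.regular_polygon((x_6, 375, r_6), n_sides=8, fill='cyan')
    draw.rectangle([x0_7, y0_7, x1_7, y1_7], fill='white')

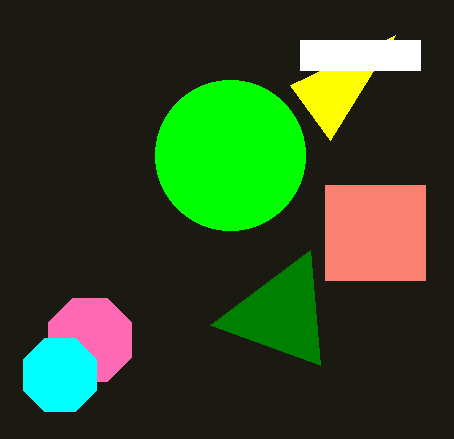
x0_1 = 325, y0_1 = 185, x1_1 = 425, x0_2 = 310, y0_2 = 250, x2_3 = 290, y2_3 = 85, x_4 = 90, y_4 = 340, y_5 = 155, r_5 = 75, x_6 = 60, r_6 = 40, x0_7 = 300, y0_7 = 40, x1_7 = 420, y1_7 = 70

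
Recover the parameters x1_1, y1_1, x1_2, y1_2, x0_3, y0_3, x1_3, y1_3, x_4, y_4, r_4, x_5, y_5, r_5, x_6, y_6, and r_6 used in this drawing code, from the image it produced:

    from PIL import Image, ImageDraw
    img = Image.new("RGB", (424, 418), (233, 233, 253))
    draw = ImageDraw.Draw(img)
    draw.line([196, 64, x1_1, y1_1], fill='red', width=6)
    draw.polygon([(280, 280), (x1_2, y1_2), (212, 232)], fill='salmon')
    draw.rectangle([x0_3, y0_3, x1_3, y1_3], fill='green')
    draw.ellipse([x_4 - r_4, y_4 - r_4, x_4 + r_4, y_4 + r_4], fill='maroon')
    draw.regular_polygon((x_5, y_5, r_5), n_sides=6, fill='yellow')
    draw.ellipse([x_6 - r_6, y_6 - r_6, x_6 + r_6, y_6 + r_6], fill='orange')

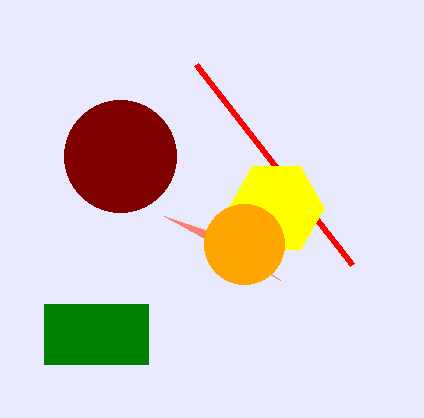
x1_1 = 352; y1_1 = 264; x1_2 = 164; y1_2 = 216; x0_3 = 44; y0_3 = 304; x1_3 = 148; y1_3 = 364; x_4 = 120; y_4 = 156; r_4 = 56; x_5 = 276; y_5 = 208; r_5 = 48; x_6 = 244; y_6 = 244; r_6 = 40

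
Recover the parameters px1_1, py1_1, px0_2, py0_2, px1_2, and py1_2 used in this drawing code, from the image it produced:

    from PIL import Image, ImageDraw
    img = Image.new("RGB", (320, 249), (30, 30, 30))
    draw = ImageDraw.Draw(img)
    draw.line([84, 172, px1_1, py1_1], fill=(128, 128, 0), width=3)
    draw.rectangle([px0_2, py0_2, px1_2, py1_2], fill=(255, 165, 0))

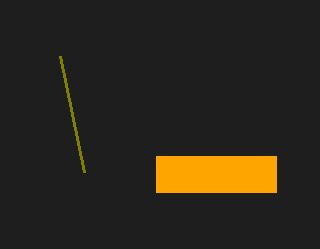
px1_1 = 60, py1_1 = 56, px0_2 = 156, py0_2 = 156, px1_2 = 276, py1_2 = 192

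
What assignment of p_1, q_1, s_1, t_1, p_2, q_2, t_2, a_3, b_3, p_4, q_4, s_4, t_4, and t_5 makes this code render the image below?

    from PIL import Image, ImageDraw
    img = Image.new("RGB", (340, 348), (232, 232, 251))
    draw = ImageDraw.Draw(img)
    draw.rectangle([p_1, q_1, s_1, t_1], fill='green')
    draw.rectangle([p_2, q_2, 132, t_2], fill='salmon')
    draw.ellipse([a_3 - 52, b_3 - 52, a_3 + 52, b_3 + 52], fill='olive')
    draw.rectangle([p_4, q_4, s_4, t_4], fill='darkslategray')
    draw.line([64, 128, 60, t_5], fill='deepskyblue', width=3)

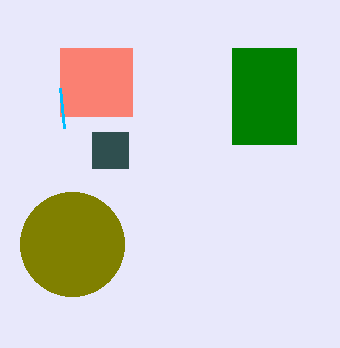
p_1 = 232, q_1 = 48, s_1 = 296, t_1 = 144, p_2 = 60, q_2 = 48, t_2 = 116, a_3 = 72, b_3 = 244, p_4 = 92, q_4 = 132, s_4 = 128, t_4 = 168, t_5 = 88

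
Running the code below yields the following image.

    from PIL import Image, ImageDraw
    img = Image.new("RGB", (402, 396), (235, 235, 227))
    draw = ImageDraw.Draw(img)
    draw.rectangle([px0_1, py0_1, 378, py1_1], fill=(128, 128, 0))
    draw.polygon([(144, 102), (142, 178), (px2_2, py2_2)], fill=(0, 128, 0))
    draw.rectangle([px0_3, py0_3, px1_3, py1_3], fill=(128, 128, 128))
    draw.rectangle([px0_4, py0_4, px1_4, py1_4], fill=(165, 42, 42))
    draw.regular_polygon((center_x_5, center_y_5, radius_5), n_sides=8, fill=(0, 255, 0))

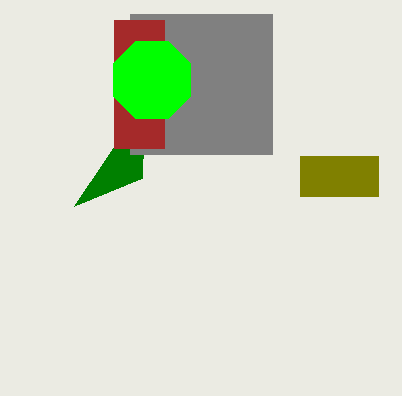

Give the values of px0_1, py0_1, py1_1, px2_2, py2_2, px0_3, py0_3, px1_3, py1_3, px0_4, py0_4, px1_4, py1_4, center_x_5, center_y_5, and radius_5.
px0_1 = 300; py0_1 = 156; py1_1 = 196; px2_2 = 74; py2_2 = 206; px0_3 = 130; py0_3 = 14; px1_3 = 272; py1_3 = 154; px0_4 = 114; py0_4 = 20; px1_4 = 164; py1_4 = 148; center_x_5 = 152; center_y_5 = 80; radius_5 = 42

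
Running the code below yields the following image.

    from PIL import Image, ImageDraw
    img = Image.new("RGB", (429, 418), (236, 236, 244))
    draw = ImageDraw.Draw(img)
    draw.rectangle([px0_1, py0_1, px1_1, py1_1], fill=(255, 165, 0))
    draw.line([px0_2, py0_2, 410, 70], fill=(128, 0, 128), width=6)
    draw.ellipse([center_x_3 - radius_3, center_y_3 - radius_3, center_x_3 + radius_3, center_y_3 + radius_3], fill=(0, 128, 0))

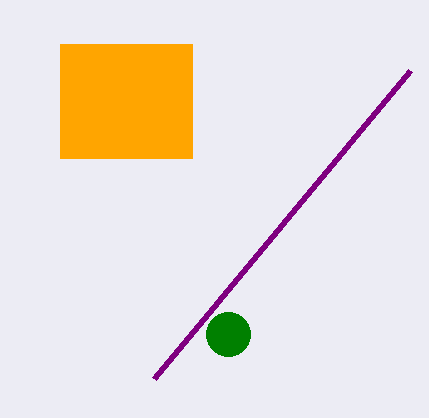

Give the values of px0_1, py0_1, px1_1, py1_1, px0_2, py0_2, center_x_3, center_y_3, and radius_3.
px0_1 = 60; py0_1 = 44; px1_1 = 192; py1_1 = 158; px0_2 = 154; py0_2 = 378; center_x_3 = 228; center_y_3 = 334; radius_3 = 22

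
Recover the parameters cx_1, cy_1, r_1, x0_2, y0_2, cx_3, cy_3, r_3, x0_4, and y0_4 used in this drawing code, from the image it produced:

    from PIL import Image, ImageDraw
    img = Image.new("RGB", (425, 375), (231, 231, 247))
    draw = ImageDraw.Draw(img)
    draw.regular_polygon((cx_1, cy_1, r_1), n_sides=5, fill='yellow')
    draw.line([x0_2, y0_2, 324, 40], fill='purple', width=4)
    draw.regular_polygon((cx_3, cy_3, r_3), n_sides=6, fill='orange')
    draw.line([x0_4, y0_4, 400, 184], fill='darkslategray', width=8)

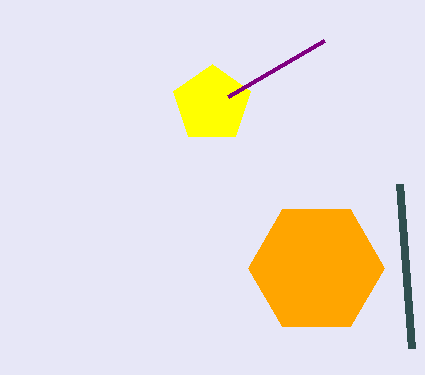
cx_1 = 212; cy_1 = 104; r_1 = 40; x0_2 = 228; y0_2 = 96; cx_3 = 316; cy_3 = 268; r_3 = 68; x0_4 = 412; y0_4 = 348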